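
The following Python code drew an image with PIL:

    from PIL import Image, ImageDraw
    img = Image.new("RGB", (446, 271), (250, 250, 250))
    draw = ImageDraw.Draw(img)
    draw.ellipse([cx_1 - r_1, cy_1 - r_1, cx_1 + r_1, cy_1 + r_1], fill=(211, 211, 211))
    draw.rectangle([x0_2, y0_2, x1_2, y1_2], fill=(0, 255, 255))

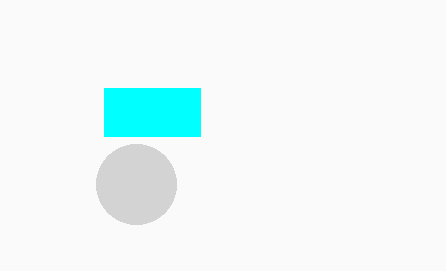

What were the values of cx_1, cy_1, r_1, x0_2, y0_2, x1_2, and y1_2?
cx_1 = 136, cy_1 = 184, r_1 = 40, x0_2 = 104, y0_2 = 88, x1_2 = 200, y1_2 = 136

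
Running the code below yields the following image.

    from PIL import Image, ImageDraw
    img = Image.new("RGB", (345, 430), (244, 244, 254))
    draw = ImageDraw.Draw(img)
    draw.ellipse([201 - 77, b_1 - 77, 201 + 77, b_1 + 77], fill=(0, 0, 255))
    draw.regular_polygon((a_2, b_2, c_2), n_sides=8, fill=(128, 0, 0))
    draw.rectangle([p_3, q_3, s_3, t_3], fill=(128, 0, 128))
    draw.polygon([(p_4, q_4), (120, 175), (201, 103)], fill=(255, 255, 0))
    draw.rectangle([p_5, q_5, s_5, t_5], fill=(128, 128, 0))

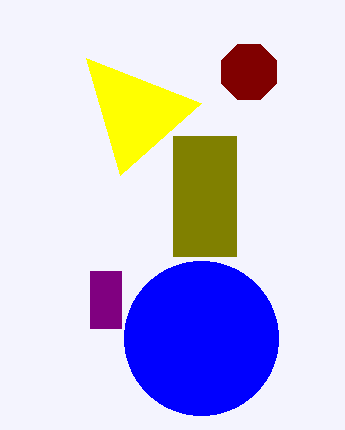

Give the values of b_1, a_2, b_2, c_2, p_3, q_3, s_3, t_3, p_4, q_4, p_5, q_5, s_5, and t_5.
b_1 = 338; a_2 = 249; b_2 = 72; c_2 = 30; p_3 = 90; q_3 = 271; s_3 = 121; t_3 = 328; p_4 = 86; q_4 = 58; p_5 = 173; q_5 = 136; s_5 = 236; t_5 = 256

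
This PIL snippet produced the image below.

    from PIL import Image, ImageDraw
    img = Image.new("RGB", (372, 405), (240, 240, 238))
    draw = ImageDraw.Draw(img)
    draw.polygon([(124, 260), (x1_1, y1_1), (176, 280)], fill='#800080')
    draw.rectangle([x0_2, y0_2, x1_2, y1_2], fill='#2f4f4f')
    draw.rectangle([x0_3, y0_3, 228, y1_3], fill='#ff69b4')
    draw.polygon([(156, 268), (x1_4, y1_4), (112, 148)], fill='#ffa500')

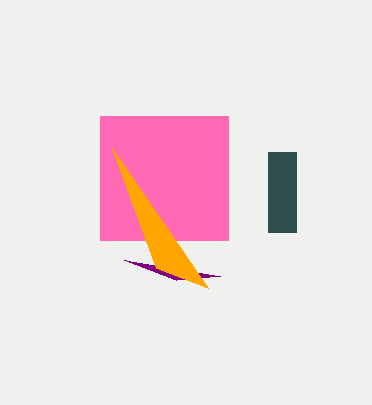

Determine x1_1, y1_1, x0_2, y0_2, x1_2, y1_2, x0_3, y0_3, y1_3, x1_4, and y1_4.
x1_1 = 220, y1_1 = 276, x0_2 = 268, y0_2 = 152, x1_2 = 296, y1_2 = 232, x0_3 = 100, y0_3 = 116, y1_3 = 240, x1_4 = 208, y1_4 = 288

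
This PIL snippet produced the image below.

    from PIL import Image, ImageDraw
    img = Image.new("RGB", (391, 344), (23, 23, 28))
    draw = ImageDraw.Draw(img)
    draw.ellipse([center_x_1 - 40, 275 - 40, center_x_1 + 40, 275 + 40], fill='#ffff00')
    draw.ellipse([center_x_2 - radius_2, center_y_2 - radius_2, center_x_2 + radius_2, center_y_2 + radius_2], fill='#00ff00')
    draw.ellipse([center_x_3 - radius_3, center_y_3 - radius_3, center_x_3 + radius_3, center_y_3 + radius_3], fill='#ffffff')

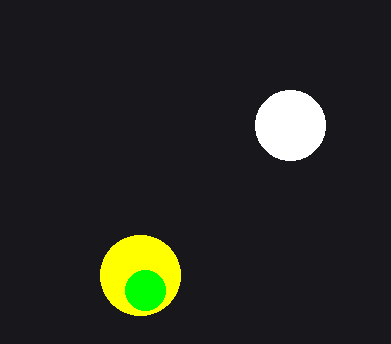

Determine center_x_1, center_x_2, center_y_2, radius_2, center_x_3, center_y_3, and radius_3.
center_x_1 = 140, center_x_2 = 145, center_y_2 = 290, radius_2 = 20, center_x_3 = 290, center_y_3 = 125, radius_3 = 35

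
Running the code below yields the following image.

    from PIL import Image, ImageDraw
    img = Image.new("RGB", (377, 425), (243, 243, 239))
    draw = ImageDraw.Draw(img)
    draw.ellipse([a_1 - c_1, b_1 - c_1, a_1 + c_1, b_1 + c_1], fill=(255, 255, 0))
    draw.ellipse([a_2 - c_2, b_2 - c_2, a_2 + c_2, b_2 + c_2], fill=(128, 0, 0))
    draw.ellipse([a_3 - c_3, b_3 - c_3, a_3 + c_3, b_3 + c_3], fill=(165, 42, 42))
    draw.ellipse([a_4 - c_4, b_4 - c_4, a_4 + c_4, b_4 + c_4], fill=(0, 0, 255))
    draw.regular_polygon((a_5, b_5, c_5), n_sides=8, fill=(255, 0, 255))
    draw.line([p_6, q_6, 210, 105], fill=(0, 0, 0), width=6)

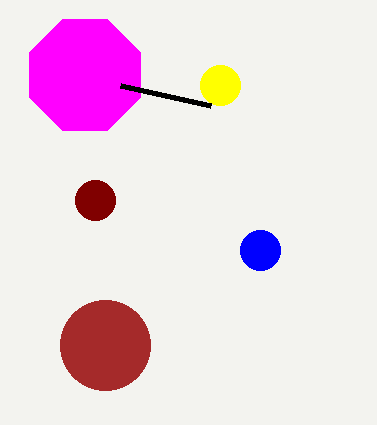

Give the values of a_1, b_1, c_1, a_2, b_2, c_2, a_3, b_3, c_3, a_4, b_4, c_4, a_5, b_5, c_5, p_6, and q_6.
a_1 = 220, b_1 = 85, c_1 = 20, a_2 = 95, b_2 = 200, c_2 = 20, a_3 = 105, b_3 = 345, c_3 = 45, a_4 = 260, b_4 = 250, c_4 = 20, a_5 = 85, b_5 = 75, c_5 = 60, p_6 = 120, q_6 = 85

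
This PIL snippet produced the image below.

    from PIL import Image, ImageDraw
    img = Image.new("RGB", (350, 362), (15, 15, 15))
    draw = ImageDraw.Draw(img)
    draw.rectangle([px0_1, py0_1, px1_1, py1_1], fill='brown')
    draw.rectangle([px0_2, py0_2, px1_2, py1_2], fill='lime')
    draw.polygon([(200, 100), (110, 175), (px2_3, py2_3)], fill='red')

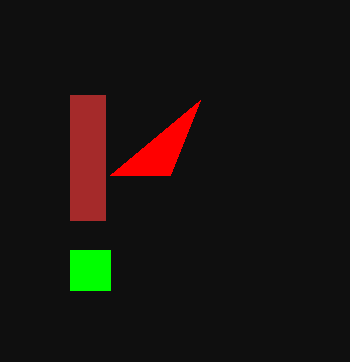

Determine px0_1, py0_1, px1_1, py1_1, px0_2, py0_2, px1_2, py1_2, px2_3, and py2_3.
px0_1 = 70
py0_1 = 95
px1_1 = 105
py1_1 = 220
px0_2 = 70
py0_2 = 250
px1_2 = 110
py1_2 = 290
px2_3 = 170
py2_3 = 175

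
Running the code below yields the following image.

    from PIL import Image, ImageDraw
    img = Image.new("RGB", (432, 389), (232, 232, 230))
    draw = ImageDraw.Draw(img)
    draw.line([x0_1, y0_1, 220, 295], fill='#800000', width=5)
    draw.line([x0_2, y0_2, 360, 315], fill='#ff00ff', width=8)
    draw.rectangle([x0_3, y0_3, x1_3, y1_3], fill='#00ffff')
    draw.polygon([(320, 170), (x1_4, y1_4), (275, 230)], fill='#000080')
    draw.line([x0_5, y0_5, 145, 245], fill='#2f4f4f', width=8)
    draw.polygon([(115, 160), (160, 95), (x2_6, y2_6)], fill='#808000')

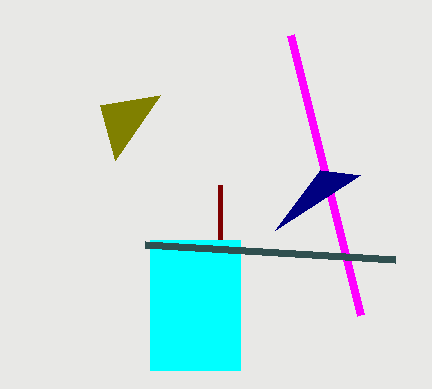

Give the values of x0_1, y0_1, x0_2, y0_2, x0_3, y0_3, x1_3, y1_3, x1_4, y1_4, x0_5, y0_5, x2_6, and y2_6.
x0_1 = 220, y0_1 = 185, x0_2 = 290, y0_2 = 35, x0_3 = 150, y0_3 = 240, x1_3 = 240, y1_3 = 370, x1_4 = 360, y1_4 = 175, x0_5 = 395, y0_5 = 260, x2_6 = 100, y2_6 = 105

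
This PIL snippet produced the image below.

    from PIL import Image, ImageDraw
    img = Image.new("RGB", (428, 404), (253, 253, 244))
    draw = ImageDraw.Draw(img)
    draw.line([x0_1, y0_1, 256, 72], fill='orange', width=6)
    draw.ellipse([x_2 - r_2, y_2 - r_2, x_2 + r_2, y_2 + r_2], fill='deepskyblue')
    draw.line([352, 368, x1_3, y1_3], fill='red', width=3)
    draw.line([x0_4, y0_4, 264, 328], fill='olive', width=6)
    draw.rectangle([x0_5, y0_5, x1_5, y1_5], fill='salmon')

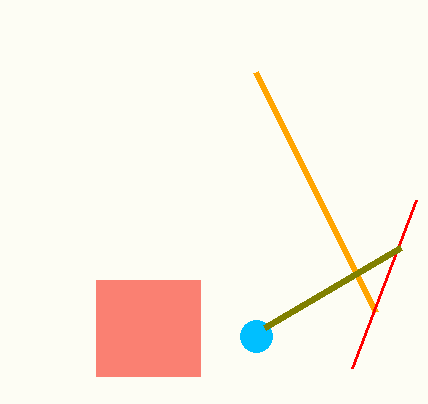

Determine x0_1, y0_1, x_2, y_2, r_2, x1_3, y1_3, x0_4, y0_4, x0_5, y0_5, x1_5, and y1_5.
x0_1 = 376
y0_1 = 312
x_2 = 256
y_2 = 336
r_2 = 16
x1_3 = 416
y1_3 = 200
x0_4 = 400
y0_4 = 248
x0_5 = 96
y0_5 = 280
x1_5 = 200
y1_5 = 376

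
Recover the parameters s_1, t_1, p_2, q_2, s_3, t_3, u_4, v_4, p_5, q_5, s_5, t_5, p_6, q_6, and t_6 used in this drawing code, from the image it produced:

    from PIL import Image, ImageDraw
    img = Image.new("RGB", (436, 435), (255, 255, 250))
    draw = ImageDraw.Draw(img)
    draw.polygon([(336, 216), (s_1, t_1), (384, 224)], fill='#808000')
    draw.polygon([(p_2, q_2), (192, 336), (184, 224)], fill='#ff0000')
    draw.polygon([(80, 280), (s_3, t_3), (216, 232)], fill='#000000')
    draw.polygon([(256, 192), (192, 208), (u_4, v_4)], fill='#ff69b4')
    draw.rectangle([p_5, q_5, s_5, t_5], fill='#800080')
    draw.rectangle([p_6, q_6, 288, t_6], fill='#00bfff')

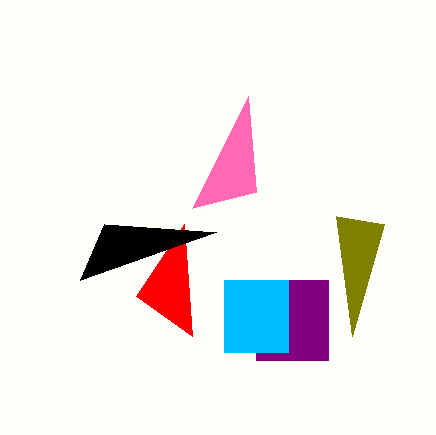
s_1 = 352; t_1 = 336; p_2 = 136; q_2 = 296; s_3 = 104; t_3 = 224; u_4 = 248; v_4 = 96; p_5 = 256; q_5 = 280; s_5 = 328; t_5 = 360; p_6 = 224; q_6 = 280; t_6 = 352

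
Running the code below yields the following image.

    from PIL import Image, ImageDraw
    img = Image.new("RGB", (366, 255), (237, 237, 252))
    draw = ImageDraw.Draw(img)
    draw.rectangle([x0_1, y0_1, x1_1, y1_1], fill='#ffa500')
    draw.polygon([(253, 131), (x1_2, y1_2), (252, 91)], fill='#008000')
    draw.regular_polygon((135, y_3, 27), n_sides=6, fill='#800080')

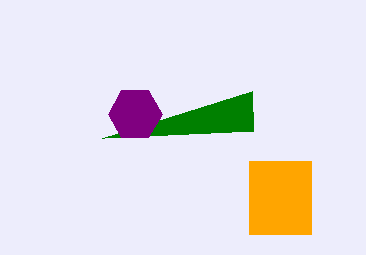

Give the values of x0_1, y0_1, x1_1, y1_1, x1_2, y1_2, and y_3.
x0_1 = 249, y0_1 = 161, x1_1 = 311, y1_1 = 234, x1_2 = 102, y1_2 = 138, y_3 = 114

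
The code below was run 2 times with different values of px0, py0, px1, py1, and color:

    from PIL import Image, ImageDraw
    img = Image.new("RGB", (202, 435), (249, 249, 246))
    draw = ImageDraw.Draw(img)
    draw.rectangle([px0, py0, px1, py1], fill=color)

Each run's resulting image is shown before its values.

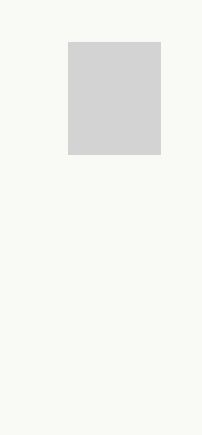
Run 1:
px0 = 68, py0 = 42, px1 = 160, py1 = 154, color = 'lightgray'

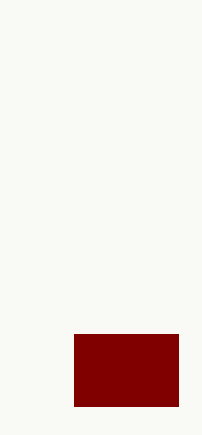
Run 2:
px0 = 74
py0 = 334
px1 = 178
py1 = 406
color = 'maroon'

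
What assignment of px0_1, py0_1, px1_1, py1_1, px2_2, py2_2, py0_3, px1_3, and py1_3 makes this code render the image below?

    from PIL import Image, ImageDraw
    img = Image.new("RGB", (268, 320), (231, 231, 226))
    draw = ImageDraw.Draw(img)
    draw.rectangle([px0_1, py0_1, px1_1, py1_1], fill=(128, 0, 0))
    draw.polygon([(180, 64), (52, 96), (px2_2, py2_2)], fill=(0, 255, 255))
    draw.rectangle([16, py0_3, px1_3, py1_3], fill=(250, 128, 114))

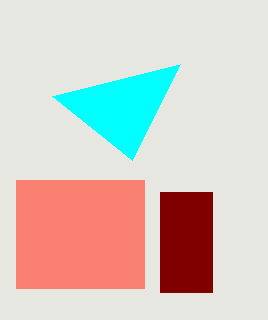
px0_1 = 160; py0_1 = 192; px1_1 = 212; py1_1 = 292; px2_2 = 132; py2_2 = 160; py0_3 = 180; px1_3 = 144; py1_3 = 288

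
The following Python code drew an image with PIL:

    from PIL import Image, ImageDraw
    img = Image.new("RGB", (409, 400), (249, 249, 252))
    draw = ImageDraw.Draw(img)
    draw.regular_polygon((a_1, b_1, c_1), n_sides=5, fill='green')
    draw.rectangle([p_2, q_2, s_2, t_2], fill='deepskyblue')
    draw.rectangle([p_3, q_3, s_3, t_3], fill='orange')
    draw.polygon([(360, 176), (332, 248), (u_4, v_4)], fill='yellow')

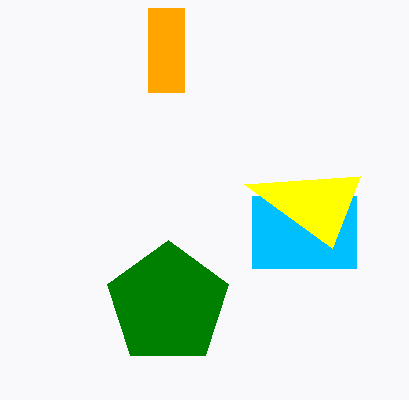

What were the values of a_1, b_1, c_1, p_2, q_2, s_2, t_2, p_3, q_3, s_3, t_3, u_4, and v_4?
a_1 = 168; b_1 = 304; c_1 = 64; p_2 = 252; q_2 = 196; s_2 = 356; t_2 = 268; p_3 = 148; q_3 = 8; s_3 = 184; t_3 = 92; u_4 = 244; v_4 = 184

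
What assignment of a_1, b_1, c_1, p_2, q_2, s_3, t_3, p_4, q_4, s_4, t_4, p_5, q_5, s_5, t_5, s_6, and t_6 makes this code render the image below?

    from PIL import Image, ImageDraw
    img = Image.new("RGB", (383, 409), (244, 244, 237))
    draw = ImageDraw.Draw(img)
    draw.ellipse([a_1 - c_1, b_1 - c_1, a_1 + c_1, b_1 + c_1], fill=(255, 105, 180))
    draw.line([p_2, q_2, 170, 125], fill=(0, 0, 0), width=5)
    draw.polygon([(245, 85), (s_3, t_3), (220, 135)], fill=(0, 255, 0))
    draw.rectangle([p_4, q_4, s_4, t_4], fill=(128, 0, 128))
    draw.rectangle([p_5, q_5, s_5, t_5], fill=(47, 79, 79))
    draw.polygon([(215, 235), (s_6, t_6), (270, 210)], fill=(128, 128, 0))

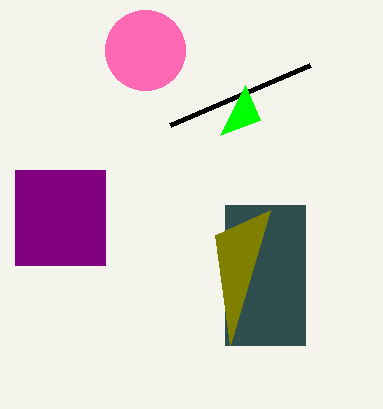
a_1 = 145; b_1 = 50; c_1 = 40; p_2 = 310; q_2 = 65; s_3 = 260; t_3 = 120; p_4 = 15; q_4 = 170; s_4 = 105; t_4 = 265; p_5 = 225; q_5 = 205; s_5 = 305; t_5 = 345; s_6 = 230; t_6 = 345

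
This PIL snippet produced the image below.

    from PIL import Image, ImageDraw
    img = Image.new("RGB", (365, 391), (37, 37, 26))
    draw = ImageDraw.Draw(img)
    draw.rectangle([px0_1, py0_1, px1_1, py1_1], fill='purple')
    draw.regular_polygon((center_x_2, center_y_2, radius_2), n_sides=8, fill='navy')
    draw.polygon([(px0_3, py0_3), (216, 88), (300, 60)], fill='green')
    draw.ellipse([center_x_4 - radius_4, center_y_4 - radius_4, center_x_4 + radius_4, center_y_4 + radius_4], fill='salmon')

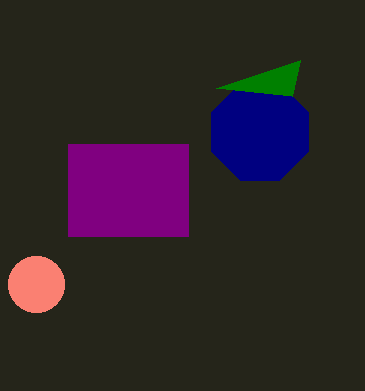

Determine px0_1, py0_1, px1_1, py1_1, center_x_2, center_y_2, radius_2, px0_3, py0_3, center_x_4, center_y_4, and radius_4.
px0_1 = 68
py0_1 = 144
px1_1 = 188
py1_1 = 236
center_x_2 = 260
center_y_2 = 132
radius_2 = 52
px0_3 = 292
py0_3 = 96
center_x_4 = 36
center_y_4 = 284
radius_4 = 28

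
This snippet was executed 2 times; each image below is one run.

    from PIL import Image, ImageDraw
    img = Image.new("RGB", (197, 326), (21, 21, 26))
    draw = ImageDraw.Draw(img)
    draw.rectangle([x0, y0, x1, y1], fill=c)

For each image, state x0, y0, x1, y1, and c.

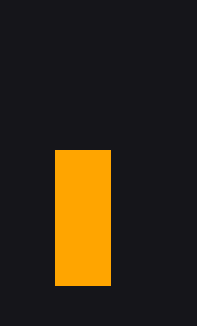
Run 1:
x0 = 55; y0 = 150; x1 = 110; y1 = 285; c = 'orange'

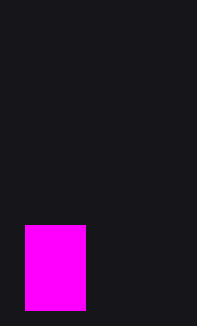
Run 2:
x0 = 25
y0 = 225
x1 = 85
y1 = 310
c = 'magenta'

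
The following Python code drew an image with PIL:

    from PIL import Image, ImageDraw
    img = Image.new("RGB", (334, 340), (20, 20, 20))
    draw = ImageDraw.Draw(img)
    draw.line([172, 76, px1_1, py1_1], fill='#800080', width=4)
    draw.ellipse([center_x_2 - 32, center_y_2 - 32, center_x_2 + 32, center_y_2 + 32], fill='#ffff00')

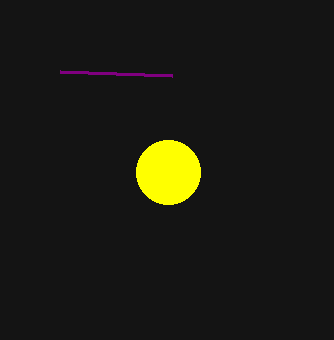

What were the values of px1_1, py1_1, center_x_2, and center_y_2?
px1_1 = 60
py1_1 = 72
center_x_2 = 168
center_y_2 = 172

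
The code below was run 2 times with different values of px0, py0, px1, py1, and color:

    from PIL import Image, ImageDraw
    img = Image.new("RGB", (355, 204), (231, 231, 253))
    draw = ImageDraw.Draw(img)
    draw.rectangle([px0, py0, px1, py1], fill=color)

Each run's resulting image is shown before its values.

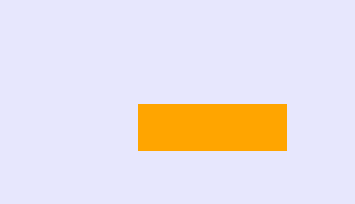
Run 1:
px0 = 138; py0 = 104; px1 = 286; py1 = 150; color = 'orange'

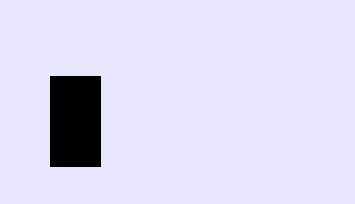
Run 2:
px0 = 50, py0 = 76, px1 = 100, py1 = 166, color = 'black'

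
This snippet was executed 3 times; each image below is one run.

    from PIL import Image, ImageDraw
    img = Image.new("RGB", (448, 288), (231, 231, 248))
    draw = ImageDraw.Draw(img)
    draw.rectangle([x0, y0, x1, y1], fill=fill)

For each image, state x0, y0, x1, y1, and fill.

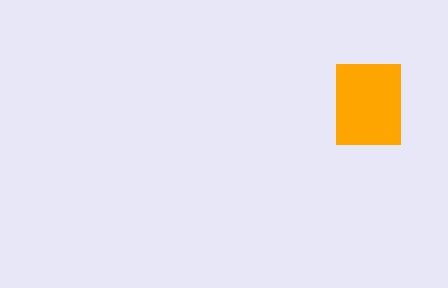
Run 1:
x0 = 336, y0 = 64, x1 = 400, y1 = 144, fill = 'orange'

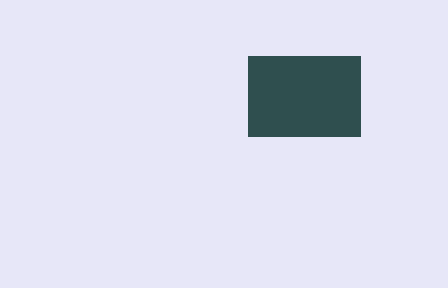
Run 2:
x0 = 248
y0 = 56
x1 = 360
y1 = 136
fill = 'darkslategray'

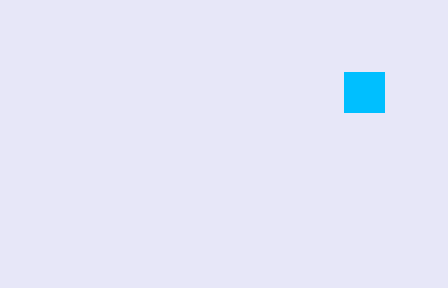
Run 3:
x0 = 344
y0 = 72
x1 = 384
y1 = 112
fill = 'deepskyblue'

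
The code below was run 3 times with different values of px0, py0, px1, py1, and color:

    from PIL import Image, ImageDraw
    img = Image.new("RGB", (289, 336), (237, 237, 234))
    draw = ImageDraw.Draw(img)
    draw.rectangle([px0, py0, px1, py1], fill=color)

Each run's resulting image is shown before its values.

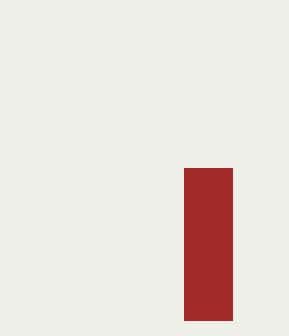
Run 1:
px0 = 184
py0 = 168
px1 = 232
py1 = 320
color = 'brown'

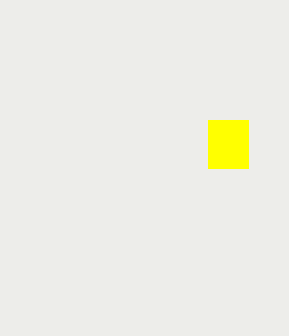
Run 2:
px0 = 208; py0 = 120; px1 = 248; py1 = 168; color = 'yellow'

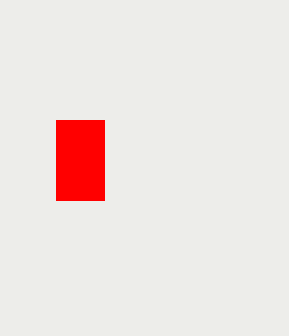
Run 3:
px0 = 56
py0 = 120
px1 = 104
py1 = 200
color = 'red'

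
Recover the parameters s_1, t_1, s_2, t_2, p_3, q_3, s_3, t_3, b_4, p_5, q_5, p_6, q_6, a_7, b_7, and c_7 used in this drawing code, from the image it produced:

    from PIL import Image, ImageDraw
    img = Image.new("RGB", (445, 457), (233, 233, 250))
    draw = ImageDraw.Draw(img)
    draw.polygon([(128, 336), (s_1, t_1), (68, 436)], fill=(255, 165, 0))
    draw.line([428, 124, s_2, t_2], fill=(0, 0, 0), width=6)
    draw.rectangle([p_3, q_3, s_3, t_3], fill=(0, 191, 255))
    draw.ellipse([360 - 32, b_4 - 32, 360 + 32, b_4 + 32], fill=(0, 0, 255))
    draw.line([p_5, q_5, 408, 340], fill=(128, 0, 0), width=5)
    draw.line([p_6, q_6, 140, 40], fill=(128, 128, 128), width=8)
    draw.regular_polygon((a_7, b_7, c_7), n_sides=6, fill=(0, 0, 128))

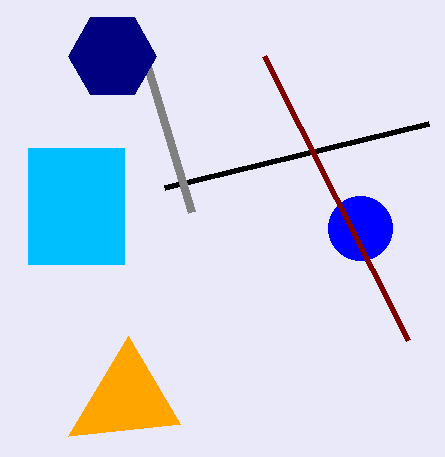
s_1 = 180, t_1 = 424, s_2 = 164, t_2 = 188, p_3 = 28, q_3 = 148, s_3 = 124, t_3 = 264, b_4 = 228, p_5 = 264, q_5 = 56, p_6 = 192, q_6 = 212, a_7 = 112, b_7 = 56, c_7 = 44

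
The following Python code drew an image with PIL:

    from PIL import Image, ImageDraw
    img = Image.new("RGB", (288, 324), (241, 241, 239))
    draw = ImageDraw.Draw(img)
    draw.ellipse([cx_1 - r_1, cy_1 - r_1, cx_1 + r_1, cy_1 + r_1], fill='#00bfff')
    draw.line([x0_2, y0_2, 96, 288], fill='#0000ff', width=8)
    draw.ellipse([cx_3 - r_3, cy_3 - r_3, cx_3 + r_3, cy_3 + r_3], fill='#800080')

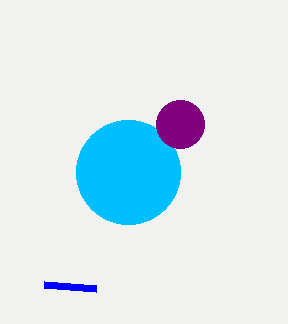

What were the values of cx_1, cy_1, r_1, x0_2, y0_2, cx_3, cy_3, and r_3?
cx_1 = 128, cy_1 = 172, r_1 = 52, x0_2 = 44, y0_2 = 284, cx_3 = 180, cy_3 = 124, r_3 = 24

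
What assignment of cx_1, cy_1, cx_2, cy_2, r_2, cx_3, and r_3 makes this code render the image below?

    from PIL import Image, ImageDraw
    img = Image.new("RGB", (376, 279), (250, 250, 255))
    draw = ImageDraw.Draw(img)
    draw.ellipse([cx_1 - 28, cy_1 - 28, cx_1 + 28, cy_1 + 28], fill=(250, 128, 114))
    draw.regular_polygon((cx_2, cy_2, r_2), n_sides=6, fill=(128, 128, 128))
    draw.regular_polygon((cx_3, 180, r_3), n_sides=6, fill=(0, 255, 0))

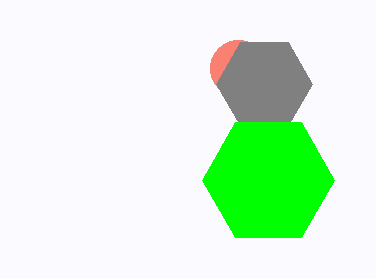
cx_1 = 238
cy_1 = 68
cx_2 = 264
cy_2 = 84
r_2 = 48
cx_3 = 268
r_3 = 66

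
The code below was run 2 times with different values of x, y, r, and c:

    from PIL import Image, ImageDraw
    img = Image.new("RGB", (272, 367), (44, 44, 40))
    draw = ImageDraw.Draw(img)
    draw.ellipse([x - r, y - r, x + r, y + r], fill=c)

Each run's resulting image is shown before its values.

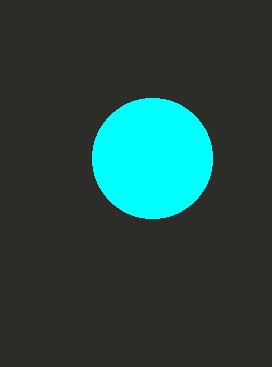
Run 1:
x = 152; y = 158; r = 60; c = 'cyan'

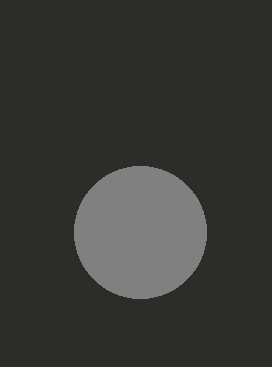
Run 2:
x = 140; y = 232; r = 66; c = 'gray'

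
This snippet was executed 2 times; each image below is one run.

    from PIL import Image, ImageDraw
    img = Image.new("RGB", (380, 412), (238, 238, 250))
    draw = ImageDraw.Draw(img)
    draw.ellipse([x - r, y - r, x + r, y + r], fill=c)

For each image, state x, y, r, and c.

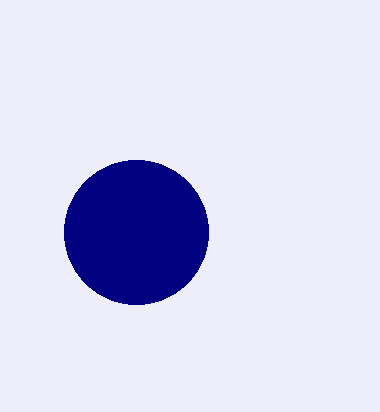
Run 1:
x = 136; y = 232; r = 72; c = 'navy'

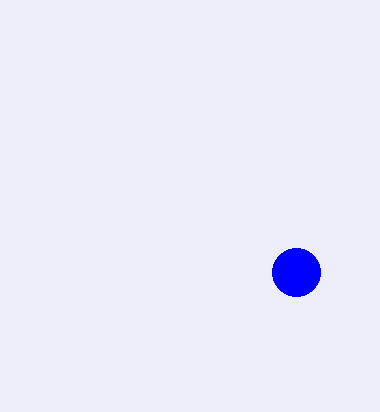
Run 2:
x = 296
y = 272
r = 24
c = 'blue'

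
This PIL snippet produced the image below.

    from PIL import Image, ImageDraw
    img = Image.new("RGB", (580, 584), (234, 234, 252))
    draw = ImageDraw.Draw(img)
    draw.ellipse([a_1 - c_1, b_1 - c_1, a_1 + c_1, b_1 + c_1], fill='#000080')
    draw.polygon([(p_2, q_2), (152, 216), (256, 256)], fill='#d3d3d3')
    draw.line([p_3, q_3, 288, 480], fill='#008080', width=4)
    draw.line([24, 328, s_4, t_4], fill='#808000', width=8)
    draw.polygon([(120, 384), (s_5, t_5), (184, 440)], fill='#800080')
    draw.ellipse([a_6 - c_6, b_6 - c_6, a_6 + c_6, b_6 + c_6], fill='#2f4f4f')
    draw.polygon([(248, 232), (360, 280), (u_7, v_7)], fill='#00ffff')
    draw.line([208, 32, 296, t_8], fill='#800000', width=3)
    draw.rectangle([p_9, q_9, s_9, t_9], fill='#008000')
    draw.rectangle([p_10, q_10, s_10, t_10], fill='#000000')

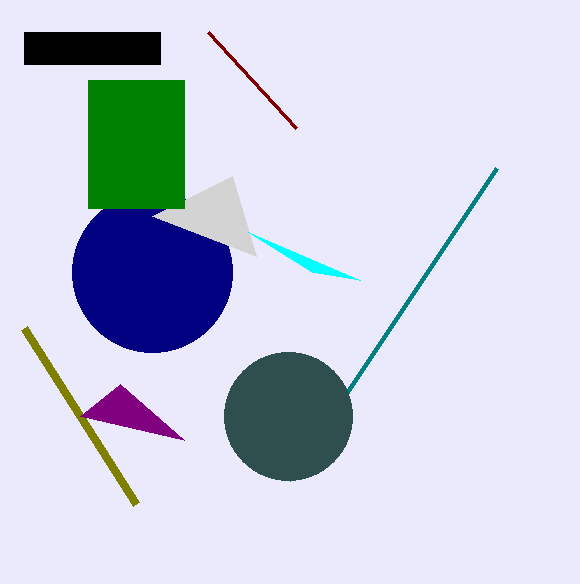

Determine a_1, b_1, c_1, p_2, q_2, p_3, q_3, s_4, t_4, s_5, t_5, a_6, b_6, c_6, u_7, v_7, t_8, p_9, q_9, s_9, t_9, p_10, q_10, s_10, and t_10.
a_1 = 152, b_1 = 272, c_1 = 80, p_2 = 232, q_2 = 176, p_3 = 496, q_3 = 168, s_4 = 136, t_4 = 504, s_5 = 80, t_5 = 416, a_6 = 288, b_6 = 416, c_6 = 64, u_7 = 312, v_7 = 272, t_8 = 128, p_9 = 88, q_9 = 80, s_9 = 184, t_9 = 208, p_10 = 24, q_10 = 32, s_10 = 160, t_10 = 64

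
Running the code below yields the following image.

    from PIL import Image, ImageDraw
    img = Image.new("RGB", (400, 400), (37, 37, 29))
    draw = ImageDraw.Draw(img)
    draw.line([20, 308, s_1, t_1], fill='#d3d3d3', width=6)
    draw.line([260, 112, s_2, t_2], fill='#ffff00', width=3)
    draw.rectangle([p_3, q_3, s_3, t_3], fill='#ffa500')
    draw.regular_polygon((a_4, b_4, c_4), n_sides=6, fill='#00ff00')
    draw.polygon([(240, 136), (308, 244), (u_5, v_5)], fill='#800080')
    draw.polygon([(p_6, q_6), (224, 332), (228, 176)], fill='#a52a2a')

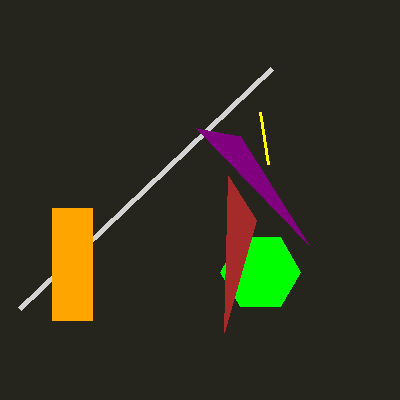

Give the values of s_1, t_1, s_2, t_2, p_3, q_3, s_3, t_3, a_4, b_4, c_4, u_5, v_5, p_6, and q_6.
s_1 = 272, t_1 = 68, s_2 = 268, t_2 = 164, p_3 = 52, q_3 = 208, s_3 = 92, t_3 = 320, a_4 = 260, b_4 = 272, c_4 = 40, u_5 = 196, v_5 = 128, p_6 = 256, q_6 = 220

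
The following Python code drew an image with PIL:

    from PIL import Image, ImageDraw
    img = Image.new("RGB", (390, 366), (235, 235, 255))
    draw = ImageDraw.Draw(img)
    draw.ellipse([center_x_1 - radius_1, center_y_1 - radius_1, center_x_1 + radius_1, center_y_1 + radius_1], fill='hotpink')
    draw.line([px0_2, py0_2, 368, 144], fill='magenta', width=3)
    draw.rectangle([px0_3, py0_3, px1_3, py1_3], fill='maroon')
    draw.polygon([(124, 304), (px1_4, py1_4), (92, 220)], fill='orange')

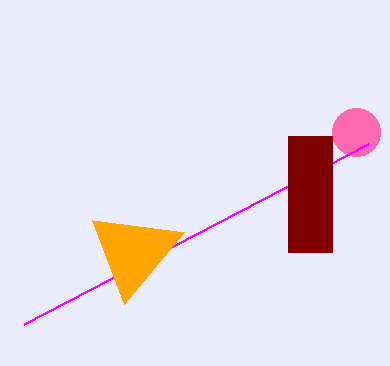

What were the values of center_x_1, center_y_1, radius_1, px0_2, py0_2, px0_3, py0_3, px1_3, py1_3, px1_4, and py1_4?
center_x_1 = 356; center_y_1 = 132; radius_1 = 24; px0_2 = 24; py0_2 = 324; px0_3 = 288; py0_3 = 136; px1_3 = 332; py1_3 = 252; px1_4 = 184; py1_4 = 232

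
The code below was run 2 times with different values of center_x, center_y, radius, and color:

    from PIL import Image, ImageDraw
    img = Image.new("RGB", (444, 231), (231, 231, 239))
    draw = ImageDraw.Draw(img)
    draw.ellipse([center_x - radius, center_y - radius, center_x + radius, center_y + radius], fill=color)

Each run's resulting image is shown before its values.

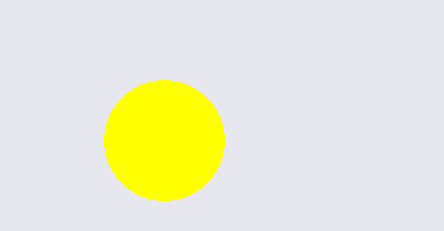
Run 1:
center_x = 164; center_y = 140; radius = 60; color = 'yellow'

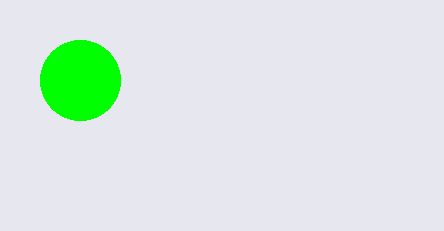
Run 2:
center_x = 80
center_y = 80
radius = 40
color = 'lime'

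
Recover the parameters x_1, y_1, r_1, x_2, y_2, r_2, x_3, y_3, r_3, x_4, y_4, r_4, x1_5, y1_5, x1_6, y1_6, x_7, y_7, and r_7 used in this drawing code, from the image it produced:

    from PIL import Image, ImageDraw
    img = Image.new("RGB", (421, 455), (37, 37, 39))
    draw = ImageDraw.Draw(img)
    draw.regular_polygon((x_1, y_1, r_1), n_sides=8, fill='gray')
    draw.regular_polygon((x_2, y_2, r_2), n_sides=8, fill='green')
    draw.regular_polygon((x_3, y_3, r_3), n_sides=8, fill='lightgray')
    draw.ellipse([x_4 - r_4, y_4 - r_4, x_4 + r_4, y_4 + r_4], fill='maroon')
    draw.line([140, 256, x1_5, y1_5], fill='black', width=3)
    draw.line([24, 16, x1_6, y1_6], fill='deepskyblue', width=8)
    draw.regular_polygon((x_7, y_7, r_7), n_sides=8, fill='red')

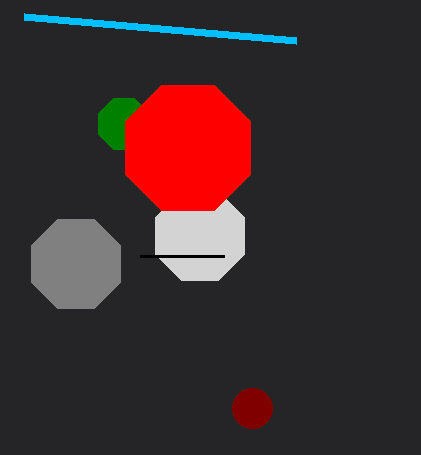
x_1 = 76, y_1 = 264, r_1 = 48, x_2 = 124, y_2 = 124, r_2 = 28, x_3 = 200, y_3 = 236, r_3 = 48, x_4 = 252, y_4 = 408, r_4 = 20, x1_5 = 224, y1_5 = 256, x1_6 = 296, y1_6 = 40, x_7 = 188, y_7 = 148, r_7 = 68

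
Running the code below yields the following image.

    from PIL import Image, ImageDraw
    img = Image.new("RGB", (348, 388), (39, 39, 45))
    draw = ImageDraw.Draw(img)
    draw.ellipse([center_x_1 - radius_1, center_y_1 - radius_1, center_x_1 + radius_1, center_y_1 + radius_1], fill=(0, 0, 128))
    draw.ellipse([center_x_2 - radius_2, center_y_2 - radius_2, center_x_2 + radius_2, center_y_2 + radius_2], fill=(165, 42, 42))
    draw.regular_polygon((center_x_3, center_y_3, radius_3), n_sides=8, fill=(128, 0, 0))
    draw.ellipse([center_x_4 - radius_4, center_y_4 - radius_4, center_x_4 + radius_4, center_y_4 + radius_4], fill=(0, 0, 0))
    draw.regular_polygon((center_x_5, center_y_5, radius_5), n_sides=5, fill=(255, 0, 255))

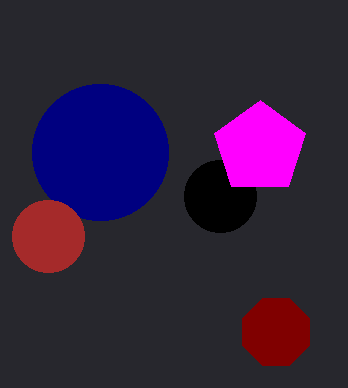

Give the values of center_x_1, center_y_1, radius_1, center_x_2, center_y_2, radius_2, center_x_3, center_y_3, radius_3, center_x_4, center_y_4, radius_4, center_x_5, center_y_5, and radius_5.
center_x_1 = 100
center_y_1 = 152
radius_1 = 68
center_x_2 = 48
center_y_2 = 236
radius_2 = 36
center_x_3 = 276
center_y_3 = 332
radius_3 = 36
center_x_4 = 220
center_y_4 = 196
radius_4 = 36
center_x_5 = 260
center_y_5 = 148
radius_5 = 48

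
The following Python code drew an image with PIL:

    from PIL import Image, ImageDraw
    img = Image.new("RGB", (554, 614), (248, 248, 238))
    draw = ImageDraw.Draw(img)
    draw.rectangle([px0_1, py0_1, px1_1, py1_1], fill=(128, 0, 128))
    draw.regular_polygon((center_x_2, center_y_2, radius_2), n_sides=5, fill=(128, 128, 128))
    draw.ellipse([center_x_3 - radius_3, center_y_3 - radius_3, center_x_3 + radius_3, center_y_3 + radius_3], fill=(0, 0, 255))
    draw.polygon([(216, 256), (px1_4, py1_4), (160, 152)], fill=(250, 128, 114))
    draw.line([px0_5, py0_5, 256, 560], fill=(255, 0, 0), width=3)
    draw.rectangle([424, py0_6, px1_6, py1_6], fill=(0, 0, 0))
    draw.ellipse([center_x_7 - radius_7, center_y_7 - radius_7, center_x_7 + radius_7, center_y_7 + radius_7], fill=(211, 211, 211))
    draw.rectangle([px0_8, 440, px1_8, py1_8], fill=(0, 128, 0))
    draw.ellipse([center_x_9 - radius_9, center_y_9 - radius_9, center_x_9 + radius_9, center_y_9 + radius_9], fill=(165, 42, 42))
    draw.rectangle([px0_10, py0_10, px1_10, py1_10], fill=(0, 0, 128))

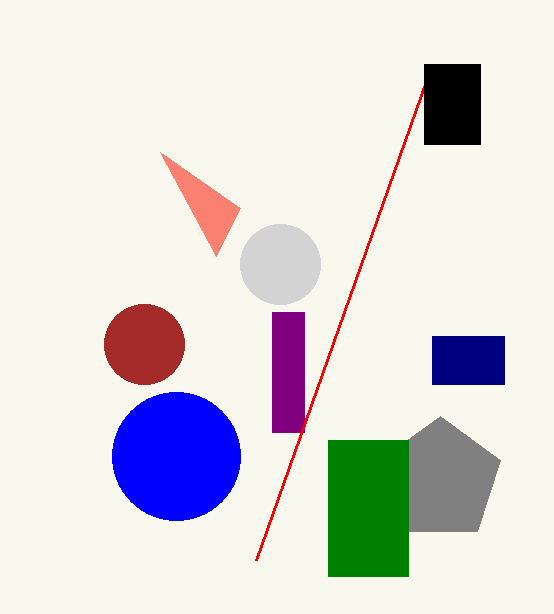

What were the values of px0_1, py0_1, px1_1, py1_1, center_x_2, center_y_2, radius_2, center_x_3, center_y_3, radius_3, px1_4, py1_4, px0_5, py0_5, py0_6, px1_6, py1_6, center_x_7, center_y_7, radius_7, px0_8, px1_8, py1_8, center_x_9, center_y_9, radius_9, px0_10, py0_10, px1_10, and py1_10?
px0_1 = 272
py0_1 = 312
px1_1 = 304
py1_1 = 432
center_x_2 = 440
center_y_2 = 480
radius_2 = 64
center_x_3 = 176
center_y_3 = 456
radius_3 = 64
px1_4 = 240
py1_4 = 208
px0_5 = 432
py0_5 = 64
py0_6 = 64
px1_6 = 480
py1_6 = 144
center_x_7 = 280
center_y_7 = 264
radius_7 = 40
px0_8 = 328
px1_8 = 408
py1_8 = 576
center_x_9 = 144
center_y_9 = 344
radius_9 = 40
px0_10 = 432
py0_10 = 336
px1_10 = 504
py1_10 = 384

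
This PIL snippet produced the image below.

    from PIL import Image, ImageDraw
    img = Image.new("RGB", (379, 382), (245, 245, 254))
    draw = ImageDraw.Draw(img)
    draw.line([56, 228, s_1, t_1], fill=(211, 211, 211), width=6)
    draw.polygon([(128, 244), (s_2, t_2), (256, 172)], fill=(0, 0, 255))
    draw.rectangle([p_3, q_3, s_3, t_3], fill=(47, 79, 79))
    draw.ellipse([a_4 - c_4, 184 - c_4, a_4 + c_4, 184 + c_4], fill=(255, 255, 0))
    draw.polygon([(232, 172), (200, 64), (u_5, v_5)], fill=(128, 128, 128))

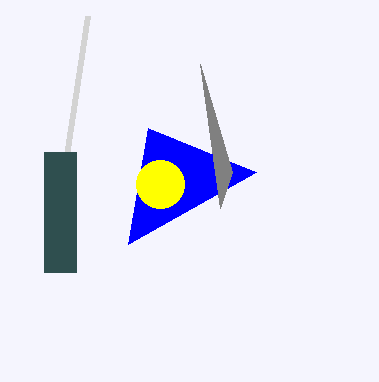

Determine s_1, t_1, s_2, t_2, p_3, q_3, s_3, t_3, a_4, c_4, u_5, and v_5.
s_1 = 88
t_1 = 16
s_2 = 148
t_2 = 128
p_3 = 44
q_3 = 152
s_3 = 76
t_3 = 272
a_4 = 160
c_4 = 24
u_5 = 220
v_5 = 208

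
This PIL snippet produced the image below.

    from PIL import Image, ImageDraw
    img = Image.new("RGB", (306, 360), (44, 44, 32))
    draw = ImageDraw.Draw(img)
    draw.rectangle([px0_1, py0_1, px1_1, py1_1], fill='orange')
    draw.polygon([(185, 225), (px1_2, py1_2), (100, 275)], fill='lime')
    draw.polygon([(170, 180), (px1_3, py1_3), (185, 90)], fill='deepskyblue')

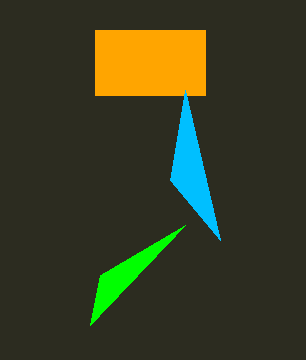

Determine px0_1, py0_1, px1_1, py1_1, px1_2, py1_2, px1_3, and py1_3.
px0_1 = 95
py0_1 = 30
px1_1 = 205
py1_1 = 95
px1_2 = 90
py1_2 = 325
px1_3 = 220
py1_3 = 240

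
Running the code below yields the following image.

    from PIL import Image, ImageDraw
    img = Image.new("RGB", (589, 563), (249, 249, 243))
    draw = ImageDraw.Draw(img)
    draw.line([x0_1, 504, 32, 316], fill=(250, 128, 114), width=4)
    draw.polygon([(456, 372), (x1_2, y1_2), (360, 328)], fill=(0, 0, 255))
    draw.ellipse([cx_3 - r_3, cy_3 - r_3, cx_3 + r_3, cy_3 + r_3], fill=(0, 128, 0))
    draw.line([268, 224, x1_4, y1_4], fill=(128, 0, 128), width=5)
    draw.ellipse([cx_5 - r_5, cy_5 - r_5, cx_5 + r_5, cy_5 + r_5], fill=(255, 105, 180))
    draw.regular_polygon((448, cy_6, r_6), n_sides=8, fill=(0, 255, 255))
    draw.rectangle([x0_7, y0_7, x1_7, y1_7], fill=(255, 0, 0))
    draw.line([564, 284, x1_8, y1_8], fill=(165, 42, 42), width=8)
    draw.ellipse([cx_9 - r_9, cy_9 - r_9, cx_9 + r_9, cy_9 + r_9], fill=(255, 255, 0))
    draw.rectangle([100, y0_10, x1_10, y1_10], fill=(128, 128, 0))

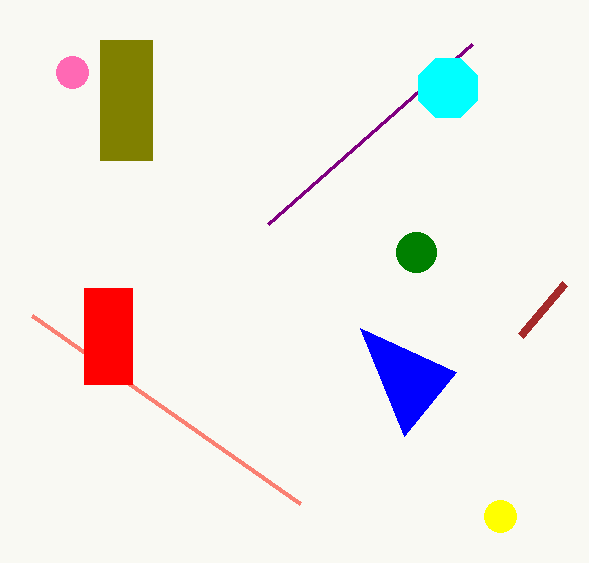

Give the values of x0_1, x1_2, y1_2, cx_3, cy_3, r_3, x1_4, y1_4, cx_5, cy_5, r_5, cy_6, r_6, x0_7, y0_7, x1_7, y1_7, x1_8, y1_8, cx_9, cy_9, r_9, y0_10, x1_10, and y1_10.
x0_1 = 300
x1_2 = 404
y1_2 = 436
cx_3 = 416
cy_3 = 252
r_3 = 20
x1_4 = 472
y1_4 = 44
cx_5 = 72
cy_5 = 72
r_5 = 16
cy_6 = 88
r_6 = 32
x0_7 = 84
y0_7 = 288
x1_7 = 132
y1_7 = 384
x1_8 = 520
y1_8 = 336
cx_9 = 500
cy_9 = 516
r_9 = 16
y0_10 = 40
x1_10 = 152
y1_10 = 160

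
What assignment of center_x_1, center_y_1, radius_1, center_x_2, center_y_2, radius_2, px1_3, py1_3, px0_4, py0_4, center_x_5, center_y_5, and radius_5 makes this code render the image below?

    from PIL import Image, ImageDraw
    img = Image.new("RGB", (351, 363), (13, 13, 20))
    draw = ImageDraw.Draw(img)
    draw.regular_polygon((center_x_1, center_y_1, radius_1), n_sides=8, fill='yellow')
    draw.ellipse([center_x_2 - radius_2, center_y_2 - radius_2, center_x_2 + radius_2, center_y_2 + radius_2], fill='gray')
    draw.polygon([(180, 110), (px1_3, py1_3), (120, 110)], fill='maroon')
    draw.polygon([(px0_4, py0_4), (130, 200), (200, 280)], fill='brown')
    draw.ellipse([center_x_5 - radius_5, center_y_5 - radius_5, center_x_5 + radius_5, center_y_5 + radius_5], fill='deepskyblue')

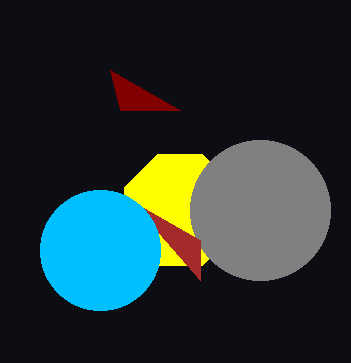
center_x_1 = 180, center_y_1 = 210, radius_1 = 60, center_x_2 = 260, center_y_2 = 210, radius_2 = 70, px1_3 = 110, py1_3 = 70, px0_4 = 200, py0_4 = 240, center_x_5 = 100, center_y_5 = 250, radius_5 = 60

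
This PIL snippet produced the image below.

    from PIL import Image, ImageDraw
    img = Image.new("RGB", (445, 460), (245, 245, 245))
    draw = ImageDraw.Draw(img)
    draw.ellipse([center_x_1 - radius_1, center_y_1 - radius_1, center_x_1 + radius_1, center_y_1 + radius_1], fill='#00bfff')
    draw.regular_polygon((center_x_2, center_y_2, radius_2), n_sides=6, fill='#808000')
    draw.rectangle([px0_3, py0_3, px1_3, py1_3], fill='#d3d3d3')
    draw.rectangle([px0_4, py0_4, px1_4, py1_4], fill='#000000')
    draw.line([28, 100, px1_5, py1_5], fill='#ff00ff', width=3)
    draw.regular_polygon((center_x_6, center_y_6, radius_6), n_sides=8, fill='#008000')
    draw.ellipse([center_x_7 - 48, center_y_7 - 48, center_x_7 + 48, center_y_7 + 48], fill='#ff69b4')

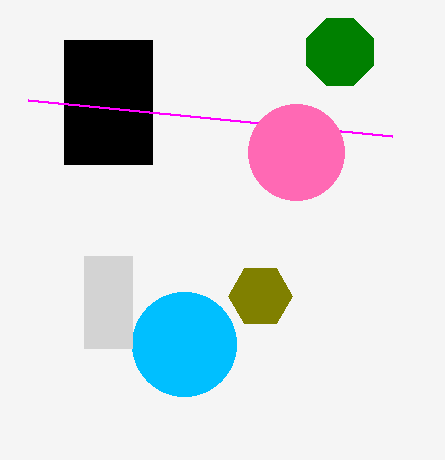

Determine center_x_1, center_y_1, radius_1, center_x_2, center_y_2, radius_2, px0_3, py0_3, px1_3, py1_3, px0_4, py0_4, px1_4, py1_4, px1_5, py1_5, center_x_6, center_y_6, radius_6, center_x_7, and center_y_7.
center_x_1 = 184
center_y_1 = 344
radius_1 = 52
center_x_2 = 260
center_y_2 = 296
radius_2 = 32
px0_3 = 84
py0_3 = 256
px1_3 = 132
py1_3 = 348
px0_4 = 64
py0_4 = 40
px1_4 = 152
py1_4 = 164
px1_5 = 392
py1_5 = 136
center_x_6 = 340
center_y_6 = 52
radius_6 = 36
center_x_7 = 296
center_y_7 = 152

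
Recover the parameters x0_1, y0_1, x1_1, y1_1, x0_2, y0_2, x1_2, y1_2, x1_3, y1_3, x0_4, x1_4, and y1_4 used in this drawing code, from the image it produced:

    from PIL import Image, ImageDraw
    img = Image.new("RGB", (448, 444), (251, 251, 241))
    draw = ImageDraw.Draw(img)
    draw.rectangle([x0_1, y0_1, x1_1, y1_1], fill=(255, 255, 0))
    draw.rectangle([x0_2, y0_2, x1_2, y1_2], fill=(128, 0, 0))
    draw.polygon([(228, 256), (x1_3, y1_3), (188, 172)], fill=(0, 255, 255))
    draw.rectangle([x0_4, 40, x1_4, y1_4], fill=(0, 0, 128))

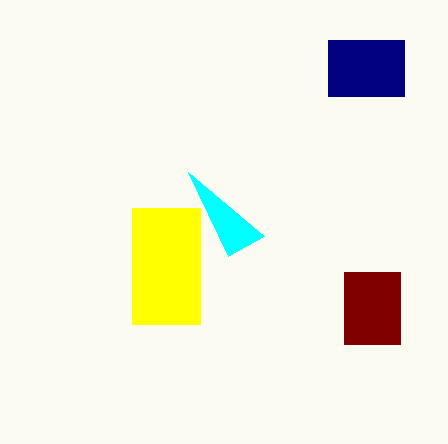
x0_1 = 132
y0_1 = 208
x1_1 = 200
y1_1 = 324
x0_2 = 344
y0_2 = 272
x1_2 = 400
y1_2 = 344
x1_3 = 264
y1_3 = 236
x0_4 = 328
x1_4 = 404
y1_4 = 96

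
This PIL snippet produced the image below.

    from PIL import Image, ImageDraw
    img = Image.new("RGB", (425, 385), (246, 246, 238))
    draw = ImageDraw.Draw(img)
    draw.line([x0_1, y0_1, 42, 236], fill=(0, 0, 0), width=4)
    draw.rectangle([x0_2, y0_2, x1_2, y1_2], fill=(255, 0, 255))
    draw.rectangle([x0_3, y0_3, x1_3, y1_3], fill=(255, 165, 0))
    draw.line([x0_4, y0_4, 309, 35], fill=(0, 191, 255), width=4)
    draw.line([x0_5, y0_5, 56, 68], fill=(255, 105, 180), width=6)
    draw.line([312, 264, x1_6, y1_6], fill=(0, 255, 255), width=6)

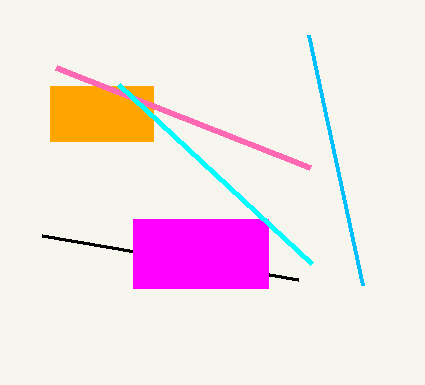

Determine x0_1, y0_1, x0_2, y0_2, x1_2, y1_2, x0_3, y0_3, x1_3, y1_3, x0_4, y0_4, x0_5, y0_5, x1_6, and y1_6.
x0_1 = 298, y0_1 = 280, x0_2 = 133, y0_2 = 219, x1_2 = 268, y1_2 = 288, x0_3 = 50, y0_3 = 86, x1_3 = 153, y1_3 = 141, x0_4 = 363, y0_4 = 285, x0_5 = 310, y0_5 = 168, x1_6 = 119, y1_6 = 85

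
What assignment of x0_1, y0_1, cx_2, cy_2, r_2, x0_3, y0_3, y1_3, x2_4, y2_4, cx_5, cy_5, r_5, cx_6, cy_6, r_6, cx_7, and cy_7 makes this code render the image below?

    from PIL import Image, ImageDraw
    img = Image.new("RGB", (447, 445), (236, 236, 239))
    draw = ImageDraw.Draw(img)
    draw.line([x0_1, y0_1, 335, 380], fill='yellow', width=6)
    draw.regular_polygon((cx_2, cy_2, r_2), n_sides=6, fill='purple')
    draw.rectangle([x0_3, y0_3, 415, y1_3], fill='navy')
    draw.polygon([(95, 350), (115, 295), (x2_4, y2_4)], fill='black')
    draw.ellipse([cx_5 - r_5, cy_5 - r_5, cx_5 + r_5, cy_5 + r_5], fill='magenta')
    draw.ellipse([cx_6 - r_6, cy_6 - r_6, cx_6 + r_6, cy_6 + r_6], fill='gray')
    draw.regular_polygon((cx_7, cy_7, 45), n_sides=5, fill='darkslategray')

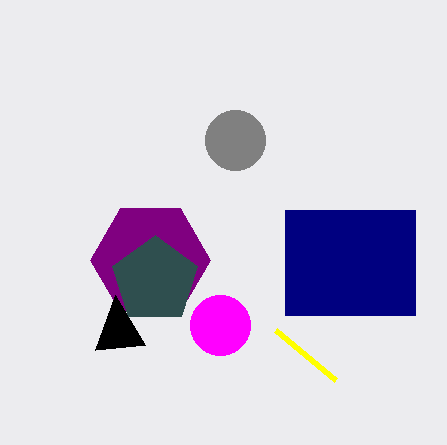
x0_1 = 275, y0_1 = 330, cx_2 = 150, cy_2 = 260, r_2 = 60, x0_3 = 285, y0_3 = 210, y1_3 = 315, x2_4 = 145, y2_4 = 345, cx_5 = 220, cy_5 = 325, r_5 = 30, cx_6 = 235, cy_6 = 140, r_6 = 30, cx_7 = 155, cy_7 = 280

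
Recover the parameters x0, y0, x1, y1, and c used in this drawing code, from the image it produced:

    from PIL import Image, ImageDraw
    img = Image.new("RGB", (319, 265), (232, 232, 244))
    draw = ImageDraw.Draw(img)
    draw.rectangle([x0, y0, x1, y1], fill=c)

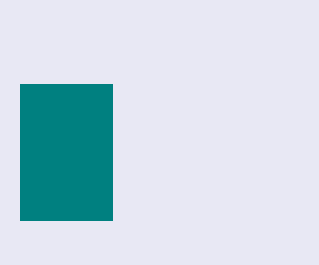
x0 = 20, y0 = 84, x1 = 112, y1 = 220, c = 'teal'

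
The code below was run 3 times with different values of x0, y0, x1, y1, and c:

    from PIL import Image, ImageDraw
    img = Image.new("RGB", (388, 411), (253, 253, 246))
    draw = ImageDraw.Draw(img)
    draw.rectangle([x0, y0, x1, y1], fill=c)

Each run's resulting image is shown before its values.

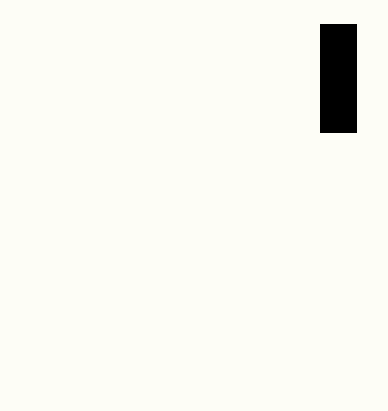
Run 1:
x0 = 320, y0 = 24, x1 = 356, y1 = 132, c = 'black'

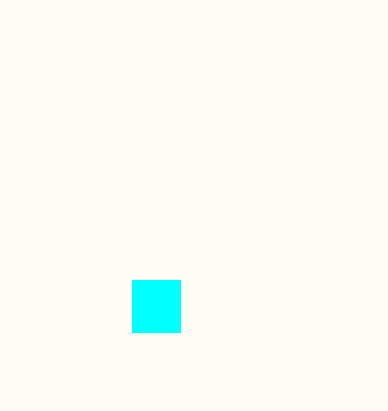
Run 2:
x0 = 132, y0 = 280, x1 = 180, y1 = 332, c = 'cyan'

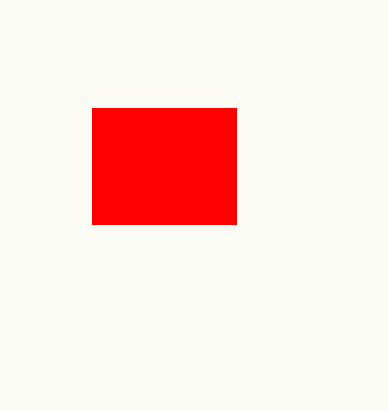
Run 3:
x0 = 92; y0 = 108; x1 = 236; y1 = 224; c = 'red'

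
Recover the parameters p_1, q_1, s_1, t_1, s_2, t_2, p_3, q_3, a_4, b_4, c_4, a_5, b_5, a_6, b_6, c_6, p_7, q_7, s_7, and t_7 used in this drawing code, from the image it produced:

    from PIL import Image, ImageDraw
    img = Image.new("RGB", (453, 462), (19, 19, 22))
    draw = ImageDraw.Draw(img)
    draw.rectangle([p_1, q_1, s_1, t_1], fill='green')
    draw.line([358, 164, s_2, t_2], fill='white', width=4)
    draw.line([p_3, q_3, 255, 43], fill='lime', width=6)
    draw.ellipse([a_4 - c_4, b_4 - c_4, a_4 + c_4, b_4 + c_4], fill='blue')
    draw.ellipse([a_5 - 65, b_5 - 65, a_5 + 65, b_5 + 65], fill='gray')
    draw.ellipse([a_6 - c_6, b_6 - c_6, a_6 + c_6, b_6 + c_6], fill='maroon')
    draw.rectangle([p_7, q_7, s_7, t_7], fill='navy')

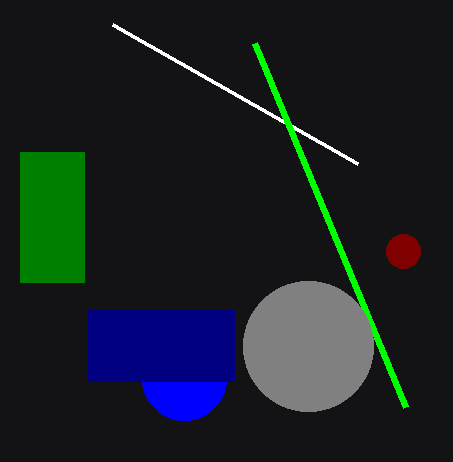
p_1 = 20
q_1 = 152
s_1 = 84
t_1 = 282
s_2 = 113
t_2 = 25
p_3 = 406
q_3 = 407
a_4 = 184
b_4 = 378
c_4 = 42
a_5 = 308
b_5 = 346
a_6 = 403
b_6 = 251
c_6 = 17
p_7 = 88
q_7 = 310
s_7 = 234
t_7 = 381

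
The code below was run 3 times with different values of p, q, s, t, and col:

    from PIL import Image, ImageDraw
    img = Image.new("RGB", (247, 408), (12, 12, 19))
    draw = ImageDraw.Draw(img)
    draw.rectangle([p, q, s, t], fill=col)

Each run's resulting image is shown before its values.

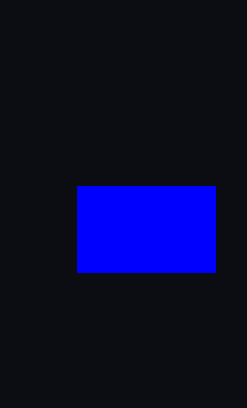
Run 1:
p = 77; q = 186; s = 215; t = 272; col = 'blue'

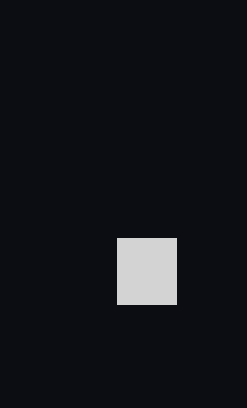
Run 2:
p = 117
q = 238
s = 176
t = 304
col = 'lightgray'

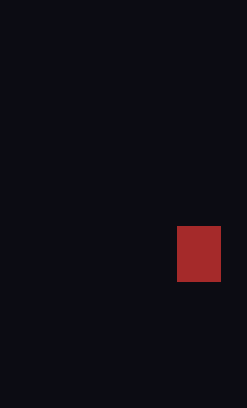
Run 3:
p = 177; q = 226; s = 220; t = 281; col = 'brown'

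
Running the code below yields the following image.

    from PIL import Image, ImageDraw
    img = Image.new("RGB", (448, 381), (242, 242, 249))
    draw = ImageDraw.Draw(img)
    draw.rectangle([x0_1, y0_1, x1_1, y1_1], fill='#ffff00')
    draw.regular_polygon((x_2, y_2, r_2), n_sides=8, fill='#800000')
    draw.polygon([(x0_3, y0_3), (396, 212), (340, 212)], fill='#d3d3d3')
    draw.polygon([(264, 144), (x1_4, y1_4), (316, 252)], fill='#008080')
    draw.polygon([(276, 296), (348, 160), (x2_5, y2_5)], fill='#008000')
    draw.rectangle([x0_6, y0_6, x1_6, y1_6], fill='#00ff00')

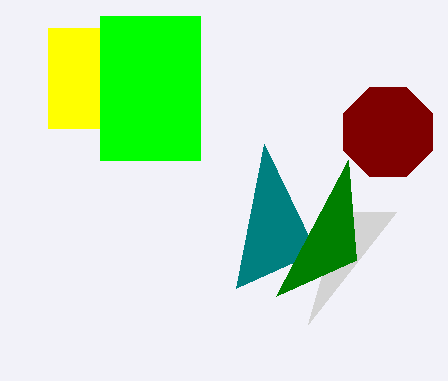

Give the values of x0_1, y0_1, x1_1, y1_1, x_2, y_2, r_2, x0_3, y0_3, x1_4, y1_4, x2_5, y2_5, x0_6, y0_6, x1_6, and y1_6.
x0_1 = 48; y0_1 = 28; x1_1 = 100; y1_1 = 128; x_2 = 388; y_2 = 132; r_2 = 48; x0_3 = 308; y0_3 = 324; x1_4 = 236; y1_4 = 288; x2_5 = 356; y2_5 = 260; x0_6 = 100; y0_6 = 16; x1_6 = 200; y1_6 = 160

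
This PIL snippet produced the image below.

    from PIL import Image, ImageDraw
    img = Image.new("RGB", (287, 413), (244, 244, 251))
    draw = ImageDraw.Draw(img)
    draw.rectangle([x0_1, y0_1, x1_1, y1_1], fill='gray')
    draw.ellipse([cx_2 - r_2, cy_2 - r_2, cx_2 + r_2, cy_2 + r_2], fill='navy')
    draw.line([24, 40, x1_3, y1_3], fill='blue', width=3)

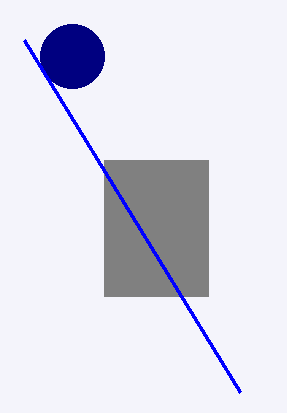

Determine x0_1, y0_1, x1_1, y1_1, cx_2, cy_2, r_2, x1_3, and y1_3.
x0_1 = 104
y0_1 = 160
x1_1 = 208
y1_1 = 296
cx_2 = 72
cy_2 = 56
r_2 = 32
x1_3 = 240
y1_3 = 392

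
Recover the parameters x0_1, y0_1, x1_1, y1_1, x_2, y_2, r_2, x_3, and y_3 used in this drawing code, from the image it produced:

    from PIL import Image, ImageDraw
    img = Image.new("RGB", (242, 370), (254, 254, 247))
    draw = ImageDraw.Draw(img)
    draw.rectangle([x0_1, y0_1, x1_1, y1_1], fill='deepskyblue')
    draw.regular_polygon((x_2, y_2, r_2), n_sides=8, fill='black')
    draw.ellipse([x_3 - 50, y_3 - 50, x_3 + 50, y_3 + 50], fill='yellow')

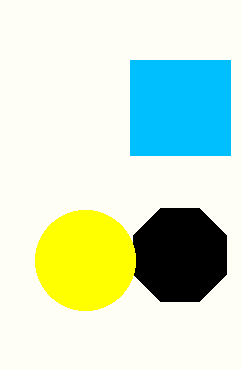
x0_1 = 130, y0_1 = 60, x1_1 = 230, y1_1 = 155, x_2 = 180, y_2 = 255, r_2 = 50, x_3 = 85, y_3 = 260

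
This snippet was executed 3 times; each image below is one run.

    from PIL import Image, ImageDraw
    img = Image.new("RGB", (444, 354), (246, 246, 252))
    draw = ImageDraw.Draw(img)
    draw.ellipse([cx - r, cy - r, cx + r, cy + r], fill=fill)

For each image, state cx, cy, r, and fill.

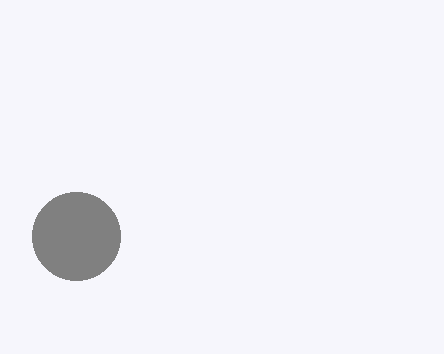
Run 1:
cx = 76; cy = 236; r = 44; fill = 'gray'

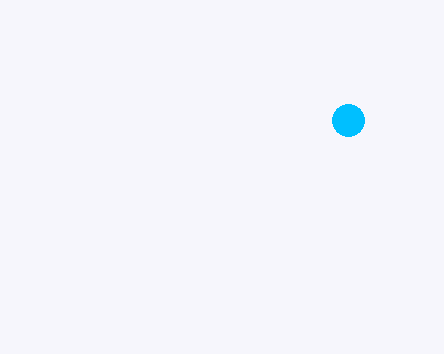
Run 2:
cx = 348; cy = 120; r = 16; fill = 'deepskyblue'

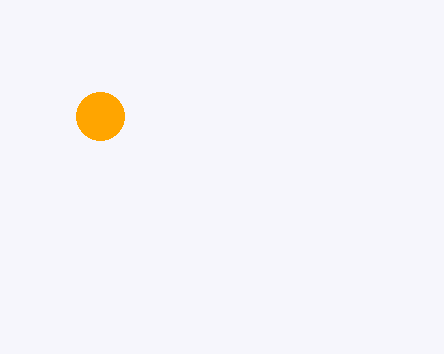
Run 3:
cx = 100; cy = 116; r = 24; fill = 'orange'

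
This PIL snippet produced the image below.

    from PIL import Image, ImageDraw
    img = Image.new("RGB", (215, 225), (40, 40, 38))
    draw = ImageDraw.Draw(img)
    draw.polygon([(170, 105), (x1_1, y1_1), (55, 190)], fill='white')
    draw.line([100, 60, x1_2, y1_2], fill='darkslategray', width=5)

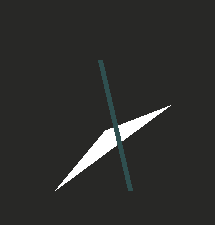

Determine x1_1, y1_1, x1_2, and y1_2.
x1_1 = 105, y1_1 = 130, x1_2 = 130, y1_2 = 190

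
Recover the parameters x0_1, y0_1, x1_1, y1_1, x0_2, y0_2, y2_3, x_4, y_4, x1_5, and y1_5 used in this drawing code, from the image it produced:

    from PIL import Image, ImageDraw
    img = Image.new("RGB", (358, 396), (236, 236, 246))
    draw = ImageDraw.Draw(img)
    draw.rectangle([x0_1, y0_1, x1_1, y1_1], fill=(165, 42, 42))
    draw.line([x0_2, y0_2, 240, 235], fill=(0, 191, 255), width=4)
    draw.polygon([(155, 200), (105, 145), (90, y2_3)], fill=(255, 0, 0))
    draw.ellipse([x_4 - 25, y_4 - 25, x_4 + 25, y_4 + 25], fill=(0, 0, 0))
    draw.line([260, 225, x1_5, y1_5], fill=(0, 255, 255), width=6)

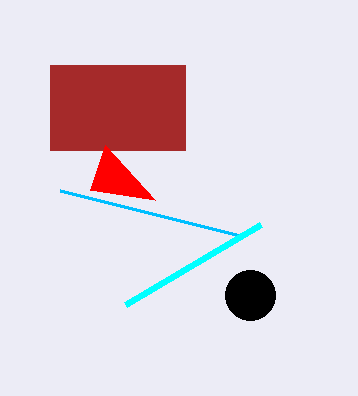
x0_1 = 50
y0_1 = 65
x1_1 = 185
y1_1 = 150
x0_2 = 60
y0_2 = 190
y2_3 = 190
x_4 = 250
y_4 = 295
x1_5 = 125
y1_5 = 305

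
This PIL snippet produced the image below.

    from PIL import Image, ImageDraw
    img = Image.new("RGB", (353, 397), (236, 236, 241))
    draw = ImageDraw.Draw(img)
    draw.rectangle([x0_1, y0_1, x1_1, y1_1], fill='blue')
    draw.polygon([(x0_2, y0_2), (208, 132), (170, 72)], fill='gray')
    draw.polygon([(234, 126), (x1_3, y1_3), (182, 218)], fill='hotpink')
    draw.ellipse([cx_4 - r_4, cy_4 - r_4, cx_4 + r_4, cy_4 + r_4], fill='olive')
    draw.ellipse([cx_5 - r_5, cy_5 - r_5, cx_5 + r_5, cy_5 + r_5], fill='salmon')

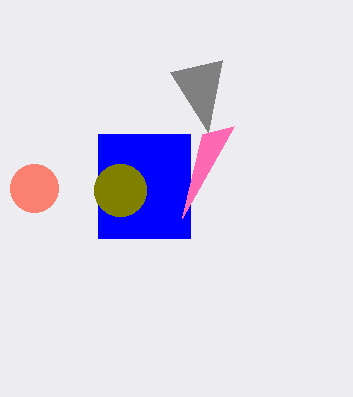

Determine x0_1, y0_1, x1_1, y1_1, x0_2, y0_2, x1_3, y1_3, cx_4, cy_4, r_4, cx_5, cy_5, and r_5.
x0_1 = 98; y0_1 = 134; x1_1 = 190; y1_1 = 238; x0_2 = 222; y0_2 = 60; x1_3 = 202; y1_3 = 134; cx_4 = 120; cy_4 = 190; r_4 = 26; cx_5 = 34; cy_5 = 188; r_5 = 24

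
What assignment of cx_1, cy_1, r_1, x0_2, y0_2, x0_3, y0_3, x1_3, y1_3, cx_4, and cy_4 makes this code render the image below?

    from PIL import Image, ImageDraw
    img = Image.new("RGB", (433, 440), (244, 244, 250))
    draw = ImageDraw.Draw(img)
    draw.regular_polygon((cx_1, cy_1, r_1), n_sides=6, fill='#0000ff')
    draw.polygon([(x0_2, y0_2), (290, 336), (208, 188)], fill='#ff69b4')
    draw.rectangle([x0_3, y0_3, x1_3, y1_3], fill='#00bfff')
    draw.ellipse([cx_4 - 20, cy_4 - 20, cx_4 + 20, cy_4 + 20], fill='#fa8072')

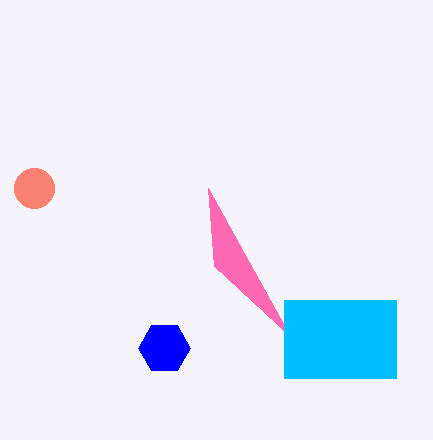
cx_1 = 164
cy_1 = 348
r_1 = 26
x0_2 = 214
y0_2 = 266
x0_3 = 284
y0_3 = 300
x1_3 = 396
y1_3 = 378
cx_4 = 34
cy_4 = 188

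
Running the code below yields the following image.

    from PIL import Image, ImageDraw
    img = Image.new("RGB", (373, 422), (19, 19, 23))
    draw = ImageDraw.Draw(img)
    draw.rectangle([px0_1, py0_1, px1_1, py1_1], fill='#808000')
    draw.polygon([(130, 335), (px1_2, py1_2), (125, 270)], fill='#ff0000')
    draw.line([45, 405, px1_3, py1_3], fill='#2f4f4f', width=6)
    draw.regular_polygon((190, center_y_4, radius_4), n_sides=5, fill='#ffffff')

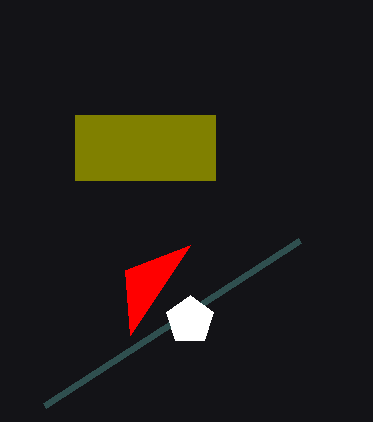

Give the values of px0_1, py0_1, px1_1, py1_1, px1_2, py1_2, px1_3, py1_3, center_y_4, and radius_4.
px0_1 = 75
py0_1 = 115
px1_1 = 215
py1_1 = 180
px1_2 = 190
py1_2 = 245
px1_3 = 300
py1_3 = 240
center_y_4 = 320
radius_4 = 25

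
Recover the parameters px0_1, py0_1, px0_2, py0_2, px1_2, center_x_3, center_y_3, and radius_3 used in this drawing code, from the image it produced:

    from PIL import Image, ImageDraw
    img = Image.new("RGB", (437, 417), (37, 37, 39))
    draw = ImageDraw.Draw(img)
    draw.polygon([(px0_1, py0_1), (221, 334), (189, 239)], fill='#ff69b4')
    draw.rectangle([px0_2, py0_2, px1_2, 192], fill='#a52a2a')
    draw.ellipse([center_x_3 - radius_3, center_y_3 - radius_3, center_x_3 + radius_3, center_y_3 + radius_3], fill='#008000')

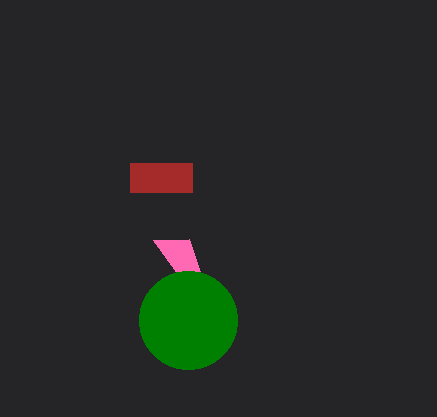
px0_1 = 153, py0_1 = 240, px0_2 = 130, py0_2 = 163, px1_2 = 192, center_x_3 = 188, center_y_3 = 320, radius_3 = 49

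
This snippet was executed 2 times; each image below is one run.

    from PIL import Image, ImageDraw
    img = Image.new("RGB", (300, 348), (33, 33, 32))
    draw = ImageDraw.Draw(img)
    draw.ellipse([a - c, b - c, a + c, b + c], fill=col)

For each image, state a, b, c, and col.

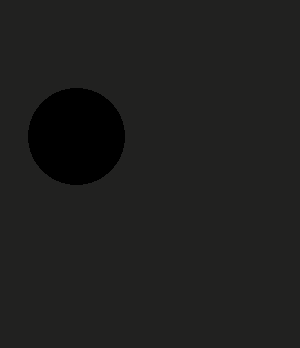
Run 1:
a = 76, b = 136, c = 48, col = 'black'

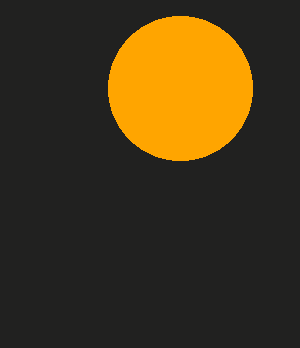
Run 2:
a = 180
b = 88
c = 72
col = 'orange'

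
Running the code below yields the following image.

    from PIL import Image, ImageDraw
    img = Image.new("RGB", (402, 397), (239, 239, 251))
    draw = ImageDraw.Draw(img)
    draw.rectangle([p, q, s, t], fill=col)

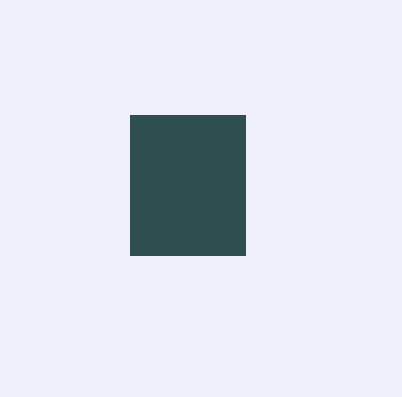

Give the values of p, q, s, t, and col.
p = 130; q = 115; s = 245; t = 255; col = 'darkslategray'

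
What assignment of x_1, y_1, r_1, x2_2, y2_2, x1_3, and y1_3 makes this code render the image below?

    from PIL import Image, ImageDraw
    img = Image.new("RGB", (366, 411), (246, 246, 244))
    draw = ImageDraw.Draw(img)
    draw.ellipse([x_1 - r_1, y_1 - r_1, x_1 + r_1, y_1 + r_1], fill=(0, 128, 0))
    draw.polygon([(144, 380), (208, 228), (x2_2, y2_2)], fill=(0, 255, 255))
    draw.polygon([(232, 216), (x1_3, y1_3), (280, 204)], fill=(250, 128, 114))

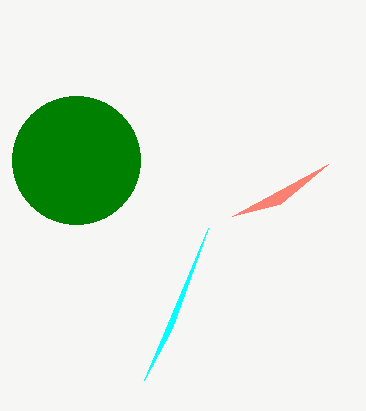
x_1 = 76
y_1 = 160
r_1 = 64
x2_2 = 172
y2_2 = 328
x1_3 = 328
y1_3 = 164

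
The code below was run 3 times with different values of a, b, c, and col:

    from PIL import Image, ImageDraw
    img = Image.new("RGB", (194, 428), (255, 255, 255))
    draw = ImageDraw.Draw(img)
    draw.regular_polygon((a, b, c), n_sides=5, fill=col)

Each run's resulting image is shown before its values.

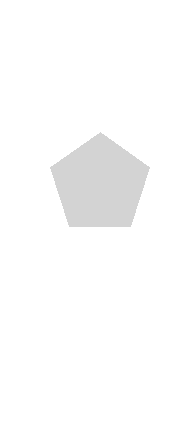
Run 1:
a = 100, b = 184, c = 52, col = 'lightgray'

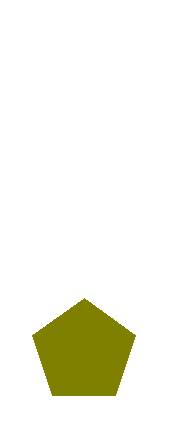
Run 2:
a = 84; b = 352; c = 54; col = 'olive'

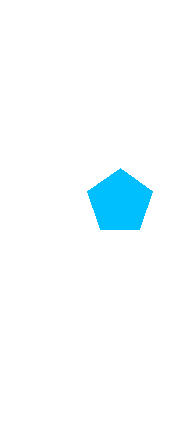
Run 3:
a = 120, b = 202, c = 34, col = 'deepskyblue'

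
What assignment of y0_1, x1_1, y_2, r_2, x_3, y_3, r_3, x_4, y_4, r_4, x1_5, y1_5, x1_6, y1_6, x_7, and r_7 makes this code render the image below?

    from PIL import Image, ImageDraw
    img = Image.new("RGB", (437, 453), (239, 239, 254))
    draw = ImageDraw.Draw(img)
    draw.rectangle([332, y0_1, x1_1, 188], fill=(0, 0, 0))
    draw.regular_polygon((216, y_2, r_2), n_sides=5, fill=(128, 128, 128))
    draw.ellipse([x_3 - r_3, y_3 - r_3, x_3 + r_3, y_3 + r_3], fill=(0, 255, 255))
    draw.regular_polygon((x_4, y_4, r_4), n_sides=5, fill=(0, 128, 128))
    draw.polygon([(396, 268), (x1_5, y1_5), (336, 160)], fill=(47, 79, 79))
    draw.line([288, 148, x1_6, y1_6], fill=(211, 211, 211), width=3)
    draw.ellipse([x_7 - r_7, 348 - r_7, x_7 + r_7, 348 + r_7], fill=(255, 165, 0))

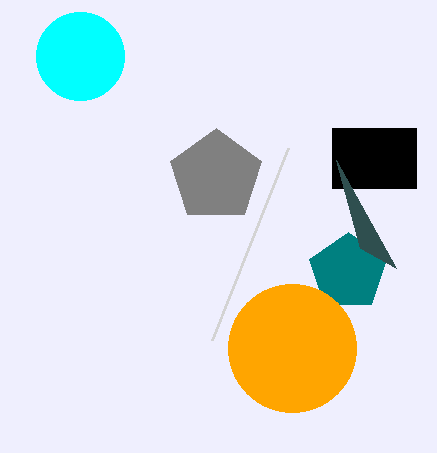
y0_1 = 128
x1_1 = 416
y_2 = 176
r_2 = 48
x_3 = 80
y_3 = 56
r_3 = 44
x_4 = 348
y_4 = 272
r_4 = 40
x1_5 = 360
y1_5 = 248
x1_6 = 212
y1_6 = 340
x_7 = 292
r_7 = 64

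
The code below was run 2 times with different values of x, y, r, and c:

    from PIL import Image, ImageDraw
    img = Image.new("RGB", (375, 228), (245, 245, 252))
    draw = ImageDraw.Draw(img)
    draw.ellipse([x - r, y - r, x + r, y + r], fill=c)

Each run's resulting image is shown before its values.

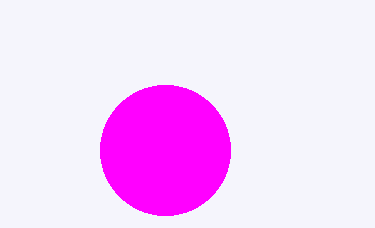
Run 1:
x = 165; y = 150; r = 65; c = 'magenta'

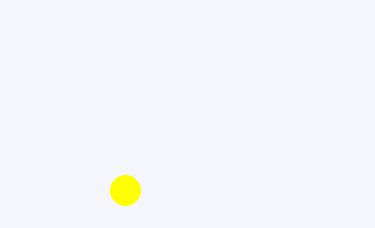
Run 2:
x = 125
y = 190
r = 15
c = 'yellow'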